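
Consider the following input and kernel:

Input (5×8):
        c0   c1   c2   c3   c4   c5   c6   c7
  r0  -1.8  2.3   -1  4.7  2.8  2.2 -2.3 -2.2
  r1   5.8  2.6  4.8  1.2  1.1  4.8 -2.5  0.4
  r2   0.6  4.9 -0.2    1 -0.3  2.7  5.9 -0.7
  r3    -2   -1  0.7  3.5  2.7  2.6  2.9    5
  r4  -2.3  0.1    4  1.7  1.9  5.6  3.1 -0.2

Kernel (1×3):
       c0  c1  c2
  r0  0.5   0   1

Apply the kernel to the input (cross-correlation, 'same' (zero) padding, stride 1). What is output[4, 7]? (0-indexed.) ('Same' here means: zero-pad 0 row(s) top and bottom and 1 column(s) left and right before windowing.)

The receptive field on the zero-padded input at this output position is [3.1 -0.2 0]. Elementwise product with the kernel and sum: 3.1·0.5 + 0·1.

1.55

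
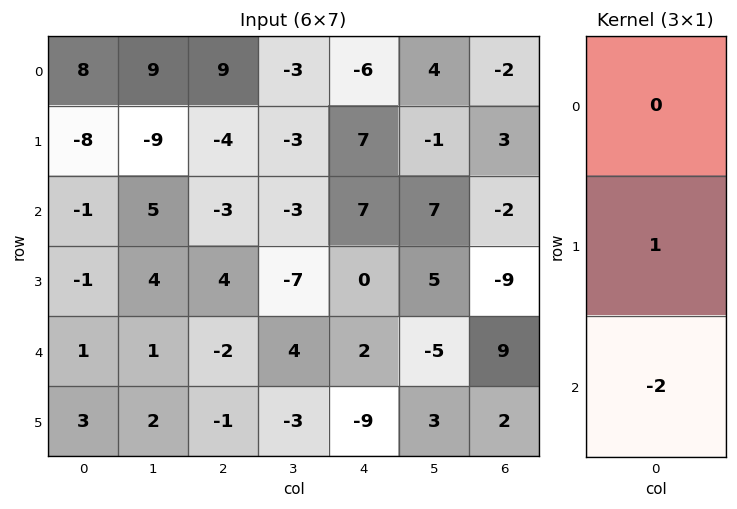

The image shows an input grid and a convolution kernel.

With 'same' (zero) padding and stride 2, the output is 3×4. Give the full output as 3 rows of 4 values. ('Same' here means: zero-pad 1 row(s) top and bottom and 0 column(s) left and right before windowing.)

24 17 -20 -8
1 -11 7 16
-5 0 20 5

Output[0,0]: The receptive field on the zero-padded input at this output position is [0 / 8 / -8]. Elementwise product with the kernel and sum: 8·1 + -8·-2.
Output[0,1]: The receptive field on the zero-padded input at this output position is [0 / 9 / -4]. Elementwise product with the kernel and sum: 9·1 + -4·-2.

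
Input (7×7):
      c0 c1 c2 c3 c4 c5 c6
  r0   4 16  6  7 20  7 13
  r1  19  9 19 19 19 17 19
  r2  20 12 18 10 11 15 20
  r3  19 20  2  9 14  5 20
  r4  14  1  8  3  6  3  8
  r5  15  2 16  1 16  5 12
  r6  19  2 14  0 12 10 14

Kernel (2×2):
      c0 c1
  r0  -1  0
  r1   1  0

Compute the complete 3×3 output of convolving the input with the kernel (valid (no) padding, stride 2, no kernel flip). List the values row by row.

15 13 -1
-1 -16 3
1 8 10

Output[0,0]: The receptive field on the input at this output position is [4 16 / 19 9]. Elementwise product with the kernel and sum: 4·-1 + 19·1.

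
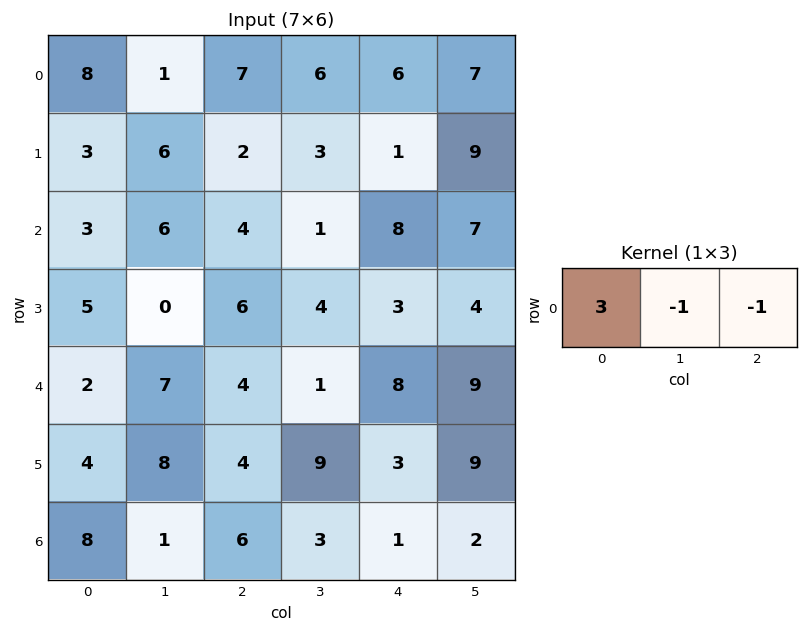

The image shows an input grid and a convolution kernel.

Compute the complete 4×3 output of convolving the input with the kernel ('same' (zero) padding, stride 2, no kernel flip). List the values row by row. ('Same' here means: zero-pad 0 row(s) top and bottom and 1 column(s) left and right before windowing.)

Output[0,0]: The receptive field on the zero-padded input at this output position is [0 8 1]. Elementwise product with the kernel and sum: 0·3 + 8·-1 + 1·-1.
Output[0,1]: The receptive field on the zero-padded input at this output position is [1 7 6]. Elementwise product with the kernel and sum: 1·3 + 7·-1 + 6·-1.

-9 -10 5
-9 13 -12
-9 16 -14
-9 -6 6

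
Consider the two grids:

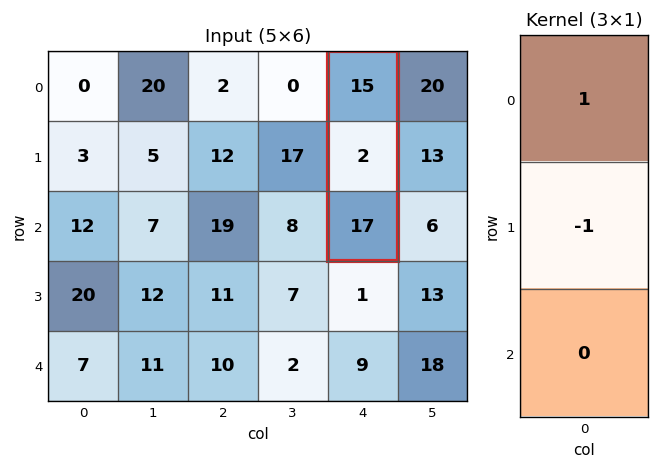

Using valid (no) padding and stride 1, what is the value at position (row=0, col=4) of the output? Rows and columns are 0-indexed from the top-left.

The receptive field on the input at this output position is [15 / 2 / 17]. Elementwise product with the kernel and sum: 15·1 + 2·-1.

13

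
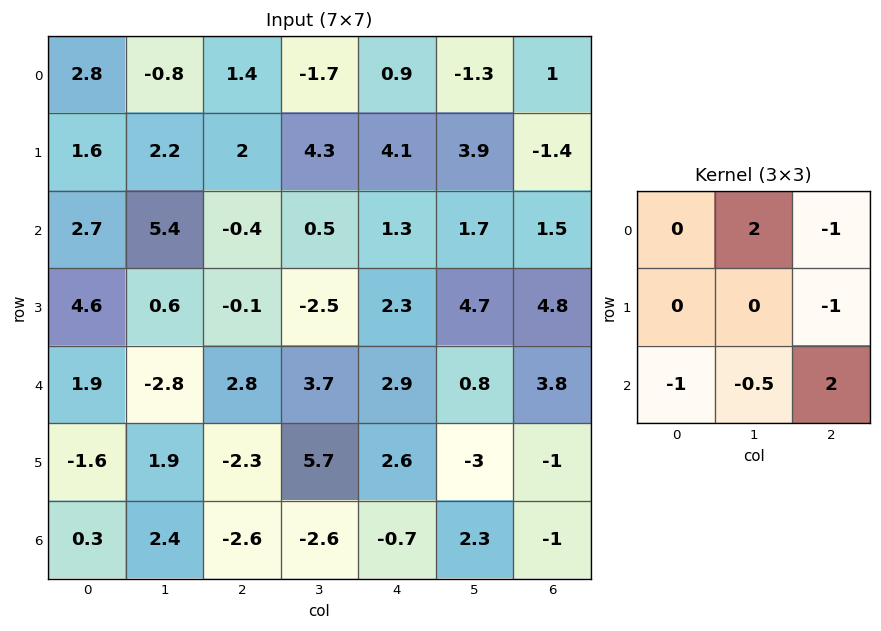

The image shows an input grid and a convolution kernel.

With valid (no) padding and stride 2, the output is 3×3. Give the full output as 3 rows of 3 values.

Output[0,0]: The receptive field on the input at this output position is [2.8 -0.8 1.4 / 1.6 2.2 2 / 2.7 5.4 -0.4]. Elementwise product with the kernel and sum: -0.8·2 + 1.4·-1 + 2·-1 + 2.7·-1 + 5.4·-0.5 + -0.4·2.
Output[0,1]: The receptive field on the input at this output position is [1.4 -1.7 0.9 / 2 4.3 4.1 / -0.4 0.5 1.3]. Elementwise product with the kernel and sum: -1.7·2 + 0.9·-1 + 4.1·-1 + -0.4·-1 + 0.5·-0.5 + 1.3·2.

-11.2 -5.65 -1.35
16.4 -1.45 1.4
-12.8 4.4 -3.65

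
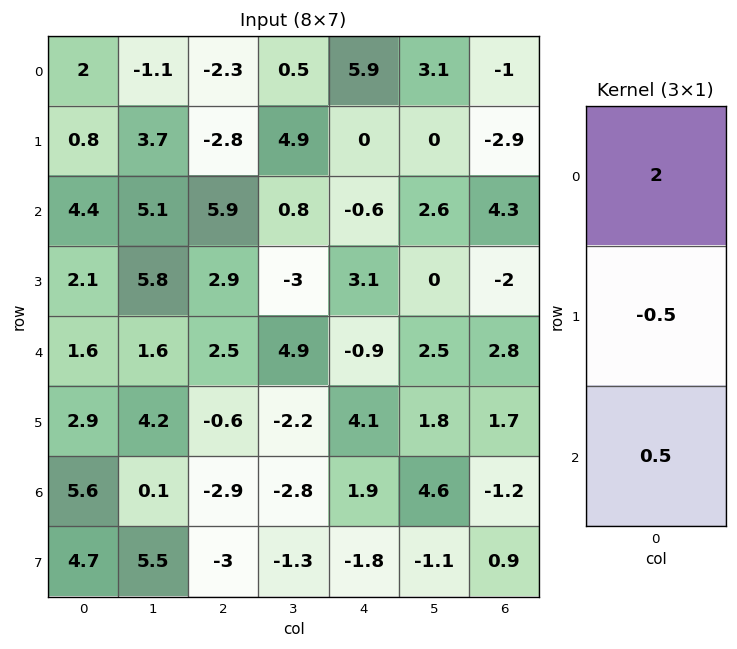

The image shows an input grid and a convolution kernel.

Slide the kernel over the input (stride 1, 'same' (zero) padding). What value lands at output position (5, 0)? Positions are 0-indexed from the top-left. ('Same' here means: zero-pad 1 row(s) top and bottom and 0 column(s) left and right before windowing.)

The receptive field on the zero-padded input at this output position is [1.6 / 2.9 / 5.6]. Elementwise product with the kernel and sum: 1.6·2 + 2.9·-0.5 + 5.6·0.5.

4.55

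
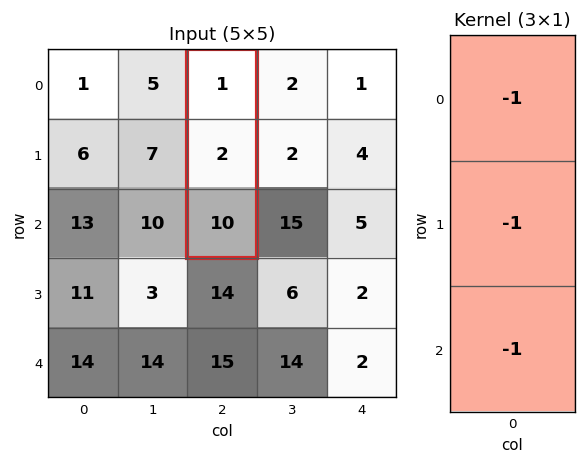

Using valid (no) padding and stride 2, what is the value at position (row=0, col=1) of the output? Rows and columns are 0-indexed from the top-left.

The receptive field on the input at this output position is [1 / 2 / 10]. Elementwise product with the kernel and sum: 1·-1 + 2·-1 + 10·-1.

-13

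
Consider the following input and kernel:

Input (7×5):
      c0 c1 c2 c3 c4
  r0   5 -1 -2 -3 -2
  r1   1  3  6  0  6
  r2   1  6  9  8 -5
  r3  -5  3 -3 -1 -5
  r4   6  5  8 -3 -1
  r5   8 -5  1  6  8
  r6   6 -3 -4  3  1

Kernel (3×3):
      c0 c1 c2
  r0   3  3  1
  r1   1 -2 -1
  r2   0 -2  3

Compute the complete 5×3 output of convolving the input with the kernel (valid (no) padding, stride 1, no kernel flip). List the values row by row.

14 -15 -48
-17 10 9
36 38 53
-8 7 10
52 40 -8

Output[0,0]: The receptive field on the input at this output position is [5 -1 -2 / 1 3 6 / 1 6 9]. Elementwise product with the kernel and sum: 5·3 + -1·3 + -2·1 + 1·1 + 3·-2 + 6·-1 + 6·-2 + 9·3.
Output[0,1]: The receptive field on the input at this output position is [-1 -2 -3 / 3 6 0 / 6 9 8]. Elementwise product with the kernel and sum: -1·3 + -2·3 + -3·1 + 3·1 + 6·-2 + 0·-1 + 9·-2 + 8·3.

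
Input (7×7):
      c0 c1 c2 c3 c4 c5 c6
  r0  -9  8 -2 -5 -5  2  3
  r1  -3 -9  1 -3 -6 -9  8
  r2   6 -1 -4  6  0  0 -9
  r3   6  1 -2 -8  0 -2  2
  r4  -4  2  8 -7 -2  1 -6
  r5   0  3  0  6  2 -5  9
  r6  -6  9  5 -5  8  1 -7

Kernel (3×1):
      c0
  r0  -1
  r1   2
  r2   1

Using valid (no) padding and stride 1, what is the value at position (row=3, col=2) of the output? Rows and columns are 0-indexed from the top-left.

18

The receptive field on the input at this output position is [-2 / 8 / 0]. Elementwise product with the kernel and sum: -2·-1 + 8·2 + 0·1.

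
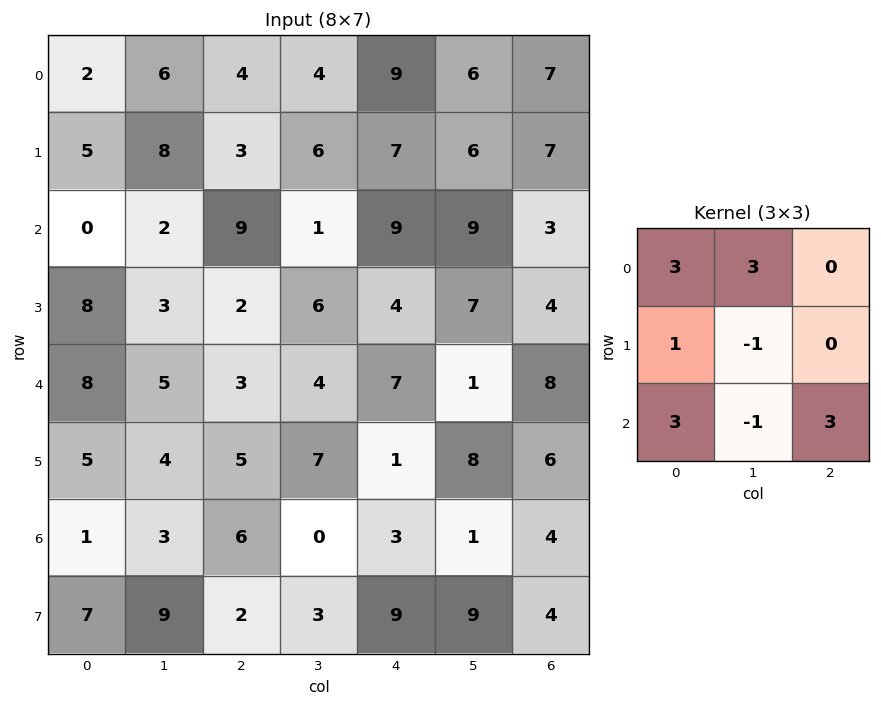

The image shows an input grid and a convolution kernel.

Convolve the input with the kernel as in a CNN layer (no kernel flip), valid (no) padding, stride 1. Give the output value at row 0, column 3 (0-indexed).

The receptive field on the input at this output position is [4 9 6 / 6 7 6 / 1 9 9]. Elementwise product with the kernel and sum: 4·3 + 9·3 + 6·1 + 7·-1 + 1·3 + 9·-1 + 9·3.

59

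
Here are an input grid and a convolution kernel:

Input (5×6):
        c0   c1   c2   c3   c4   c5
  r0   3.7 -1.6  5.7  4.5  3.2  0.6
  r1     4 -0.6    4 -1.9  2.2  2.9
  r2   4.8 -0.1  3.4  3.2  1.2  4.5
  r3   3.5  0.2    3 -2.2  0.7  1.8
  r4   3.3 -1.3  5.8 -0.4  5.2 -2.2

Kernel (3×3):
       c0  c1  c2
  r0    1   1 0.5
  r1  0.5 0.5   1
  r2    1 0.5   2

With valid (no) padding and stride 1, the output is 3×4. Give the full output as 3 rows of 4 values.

22.2 14.15 22.45 23.85
20.75 4.6 11 10.2
25.5 5.1 24.3 5.5

Output[0,0]: The receptive field on the input at this output position is [3.7 -1.6 5.7 / 4 -0.6 4 / 4.8 -0.1 3.4]. Elementwise product with the kernel and sum: 3.7·1 + -1.6·1 + 5.7·0.5 + 4·0.5 + -0.6·0.5 + 4·1 + 4.8·1 + -0.1·0.5 + 3.4·2.
Output[0,1]: The receptive field on the input at this output position is [-1.6 5.7 4.5 / -0.6 4 -1.9 / -0.1 3.4 3.2]. Elementwise product with the kernel and sum: -1.6·1 + 5.7·1 + 4.5·0.5 + -0.6·0.5 + 4·0.5 + -1.9·1 + -0.1·1 + 3.4·0.5 + 3.2·2.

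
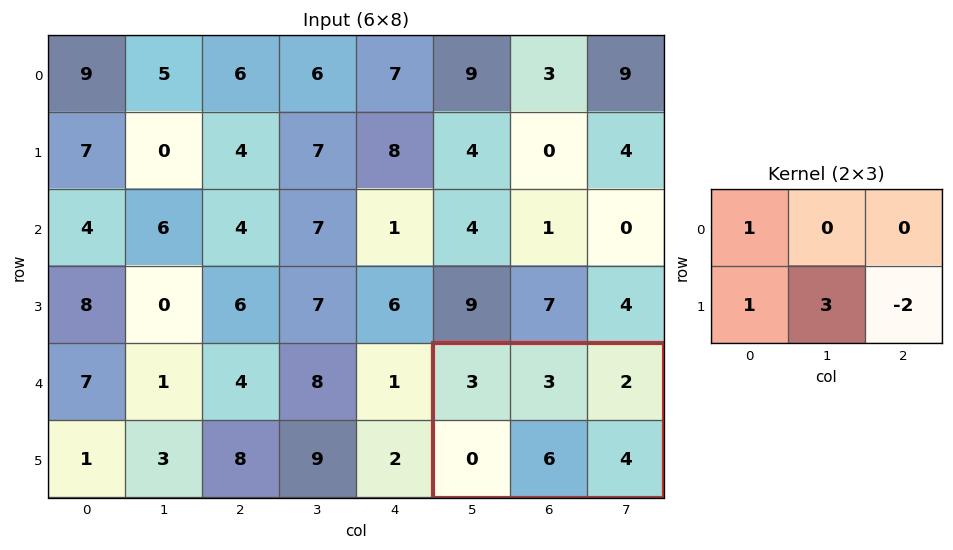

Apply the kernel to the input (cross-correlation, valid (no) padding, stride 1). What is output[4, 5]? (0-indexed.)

13

The receptive field on the input at this output position is [3 3 2 / 0 6 4]. Elementwise product with the kernel and sum: 3·1 + 0·1 + 6·3 + 4·-2.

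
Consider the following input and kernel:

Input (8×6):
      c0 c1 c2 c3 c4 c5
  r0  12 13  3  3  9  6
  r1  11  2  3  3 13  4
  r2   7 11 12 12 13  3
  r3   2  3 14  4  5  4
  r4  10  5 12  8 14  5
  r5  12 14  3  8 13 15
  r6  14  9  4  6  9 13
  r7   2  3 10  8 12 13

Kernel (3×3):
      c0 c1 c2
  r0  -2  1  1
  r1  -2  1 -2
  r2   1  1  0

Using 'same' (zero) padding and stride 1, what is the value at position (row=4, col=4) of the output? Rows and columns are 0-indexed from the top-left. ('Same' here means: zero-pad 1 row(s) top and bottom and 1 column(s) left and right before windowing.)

10

The receptive field on the zero-padded input at this output position is [4 5 4 / 8 14 5 / 8 13 15]. Elementwise product with the kernel and sum: 4·-2 + 5·1 + 4·1 + 8·-2 + 14·1 + 5·-2 + 8·1 + 13·1.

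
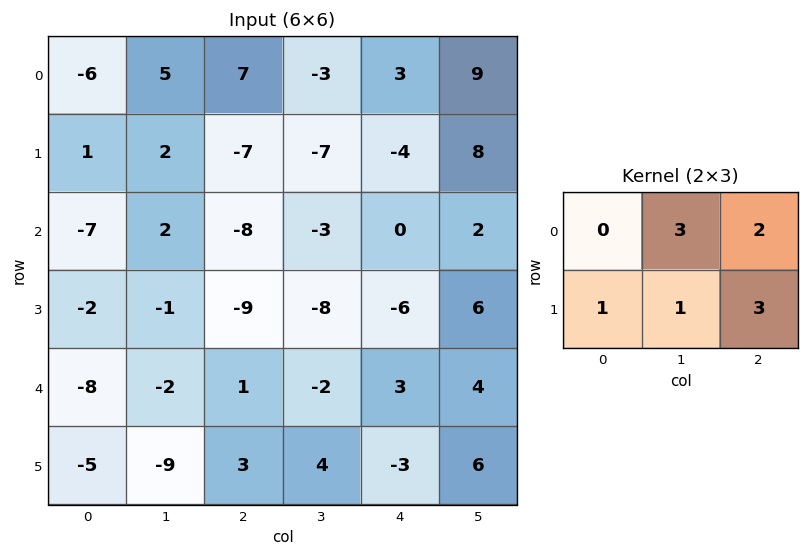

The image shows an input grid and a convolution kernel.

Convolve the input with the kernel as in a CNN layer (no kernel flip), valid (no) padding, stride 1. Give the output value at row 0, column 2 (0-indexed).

The receptive field on the input at this output position is [7 -3 3 / -7 -7 -4]. Elementwise product with the kernel and sum: -3·3 + 3·2 + -7·1 + -7·1 + -4·3.

-29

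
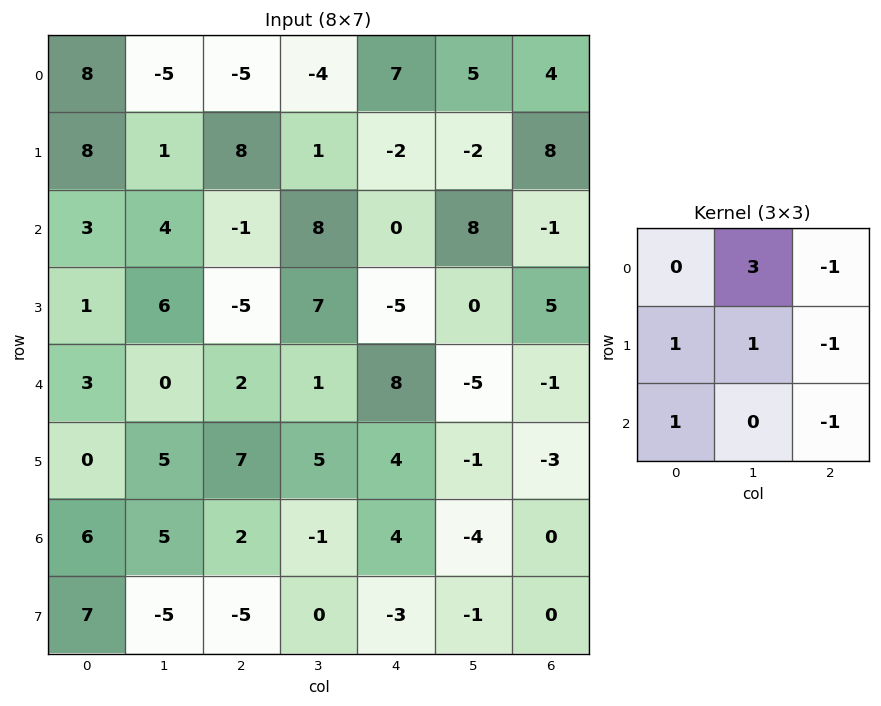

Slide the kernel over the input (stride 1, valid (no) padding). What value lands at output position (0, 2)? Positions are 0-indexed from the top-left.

-9

The receptive field on the input at this output position is [-5 -4 7 / 8 1 -2 / -1 8 0]. Elementwise product with the kernel and sum: -4·3 + 7·-1 + 8·1 + 1·1 + -2·-1 + -1·1 + 0·-1.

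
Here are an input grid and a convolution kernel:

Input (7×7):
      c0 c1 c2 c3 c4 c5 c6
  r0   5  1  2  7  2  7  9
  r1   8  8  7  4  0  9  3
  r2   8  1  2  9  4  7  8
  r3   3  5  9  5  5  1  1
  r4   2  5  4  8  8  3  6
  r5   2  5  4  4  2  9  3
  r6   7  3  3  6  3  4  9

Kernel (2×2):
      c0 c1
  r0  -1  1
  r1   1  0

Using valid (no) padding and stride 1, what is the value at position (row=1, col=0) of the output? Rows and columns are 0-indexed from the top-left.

The receptive field on the input at this output position is [8 8 / 8 1]. Elementwise product with the kernel and sum: 8·-1 + 8·1 + 8·1.

8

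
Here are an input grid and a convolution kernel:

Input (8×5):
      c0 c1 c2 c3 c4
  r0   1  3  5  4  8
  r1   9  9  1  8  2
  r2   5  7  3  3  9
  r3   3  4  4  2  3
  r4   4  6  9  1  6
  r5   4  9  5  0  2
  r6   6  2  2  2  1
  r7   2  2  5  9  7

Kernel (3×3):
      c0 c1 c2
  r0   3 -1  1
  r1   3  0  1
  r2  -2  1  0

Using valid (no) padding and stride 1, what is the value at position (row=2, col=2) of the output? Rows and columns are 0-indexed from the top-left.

13

The receptive field on the input at this output position is [3 3 9 / 4 2 3 / 9 1 6]. Elementwise product with the kernel and sum: 3·3 + 3·-1 + 9·1 + 4·3 + 3·1 + 9·-2 + 1·1.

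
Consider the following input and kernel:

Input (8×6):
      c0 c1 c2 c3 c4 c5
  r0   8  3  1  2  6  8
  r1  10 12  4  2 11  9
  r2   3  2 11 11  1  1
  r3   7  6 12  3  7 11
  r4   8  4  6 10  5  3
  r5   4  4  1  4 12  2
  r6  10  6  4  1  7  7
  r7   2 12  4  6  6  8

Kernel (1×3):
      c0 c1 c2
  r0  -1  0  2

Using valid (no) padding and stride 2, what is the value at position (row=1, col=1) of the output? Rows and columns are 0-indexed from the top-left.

The receptive field on the input at this output position is [11 11 1]. Elementwise product with the kernel and sum: 11·-1 + 1·2.

-9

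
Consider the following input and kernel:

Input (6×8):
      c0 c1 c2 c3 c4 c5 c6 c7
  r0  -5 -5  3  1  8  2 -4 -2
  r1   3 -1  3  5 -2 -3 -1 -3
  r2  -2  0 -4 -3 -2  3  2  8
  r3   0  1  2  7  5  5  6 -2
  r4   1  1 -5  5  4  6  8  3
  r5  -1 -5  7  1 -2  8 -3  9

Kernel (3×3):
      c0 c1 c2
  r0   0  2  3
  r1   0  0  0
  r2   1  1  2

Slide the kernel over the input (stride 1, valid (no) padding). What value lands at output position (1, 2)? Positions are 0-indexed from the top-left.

The receptive field on the input at this output position is [3 5 -2 / -4 -3 -2 / 2 7 5]. Elementwise product with the kernel and sum: 5·2 + -2·3 + 2·1 + 7·1 + 5·2.

23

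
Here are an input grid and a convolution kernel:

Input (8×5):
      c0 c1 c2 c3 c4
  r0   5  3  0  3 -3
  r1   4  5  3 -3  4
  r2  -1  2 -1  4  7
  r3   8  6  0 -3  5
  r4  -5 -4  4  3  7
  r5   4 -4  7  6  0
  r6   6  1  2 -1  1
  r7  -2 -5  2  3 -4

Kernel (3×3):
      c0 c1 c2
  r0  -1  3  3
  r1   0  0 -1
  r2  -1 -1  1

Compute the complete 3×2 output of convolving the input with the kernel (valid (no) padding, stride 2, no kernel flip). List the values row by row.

Output[0,0]: The receptive field on the input at this output position is [5 3 0 / 4 5 3 / -1 2 -1]. Elementwise product with the kernel and sum: 5·-1 + 3·3 + 0·3 + 3·-1 + -1·-1 + 2·-1 + -1·1.
Output[0,1]: The receptive field on the input at this output position is [0 3 -3 / 3 -3 4 / -1 4 7]. Elementwise product with the kernel and sum: 0·-1 + 3·3 + -3·3 + 4·-1 + -1·-1 + 4·-1 + 7·1.

-1 0
17 29
-7 26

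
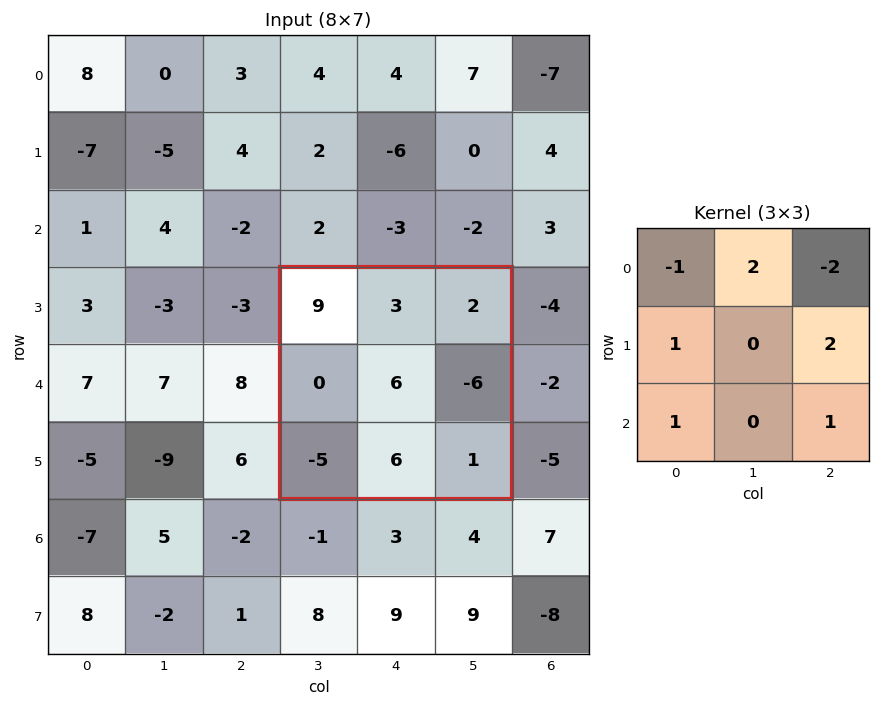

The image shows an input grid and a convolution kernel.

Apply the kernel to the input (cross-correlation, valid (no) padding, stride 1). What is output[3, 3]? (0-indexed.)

The receptive field on the input at this output position is [9 3 2 / 0 6 -6 / -5 6 1]. Elementwise product with the kernel and sum: 9·-1 + 3·2 + 2·-2 + 0·1 + -6·2 + -5·1 + 1·1.

-23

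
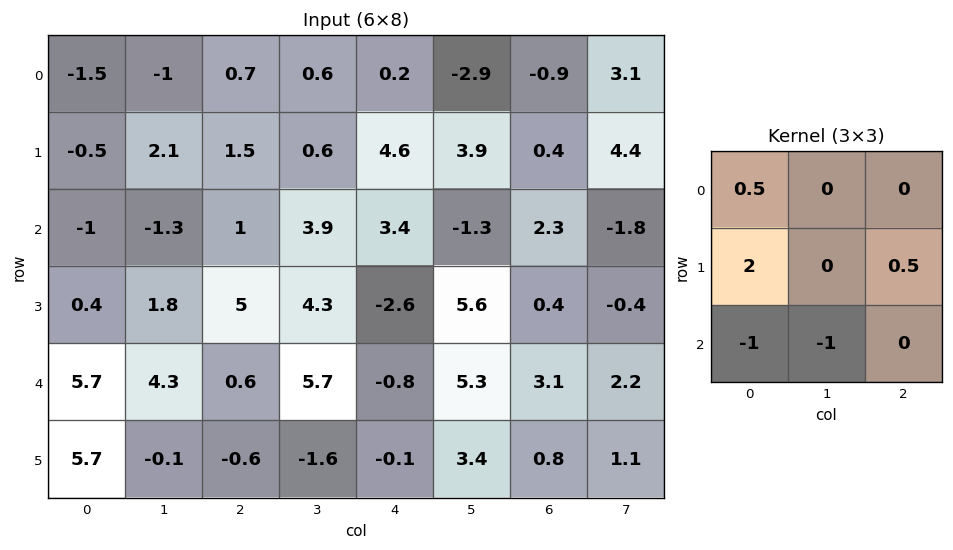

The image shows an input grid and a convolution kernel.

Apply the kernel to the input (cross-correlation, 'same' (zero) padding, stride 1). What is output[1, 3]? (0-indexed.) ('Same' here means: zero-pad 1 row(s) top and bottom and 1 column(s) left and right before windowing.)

0.75

The receptive field on the zero-padded input at this output position is [0.7 0.6 0.2 / 1.5 0.6 4.6 / 1 3.9 3.4]. Elementwise product with the kernel and sum: 0.7·0.5 + 1.5·2 + 4.6·0.5 + 1·-1 + 3.9·-1.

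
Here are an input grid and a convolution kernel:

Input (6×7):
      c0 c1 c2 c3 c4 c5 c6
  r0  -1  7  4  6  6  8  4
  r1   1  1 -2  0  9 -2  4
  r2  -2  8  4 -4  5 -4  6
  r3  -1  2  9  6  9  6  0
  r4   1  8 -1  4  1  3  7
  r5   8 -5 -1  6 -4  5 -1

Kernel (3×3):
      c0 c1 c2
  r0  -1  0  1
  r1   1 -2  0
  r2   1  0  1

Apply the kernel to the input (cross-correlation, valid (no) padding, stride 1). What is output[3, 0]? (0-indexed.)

2

The receptive field on the input at this output position is [-1 2 9 / 1 8 -1 / 8 -5 -1]. Elementwise product with the kernel and sum: -1·-1 + 9·1 + 1·1 + 8·-2 + 8·1 + -1·1.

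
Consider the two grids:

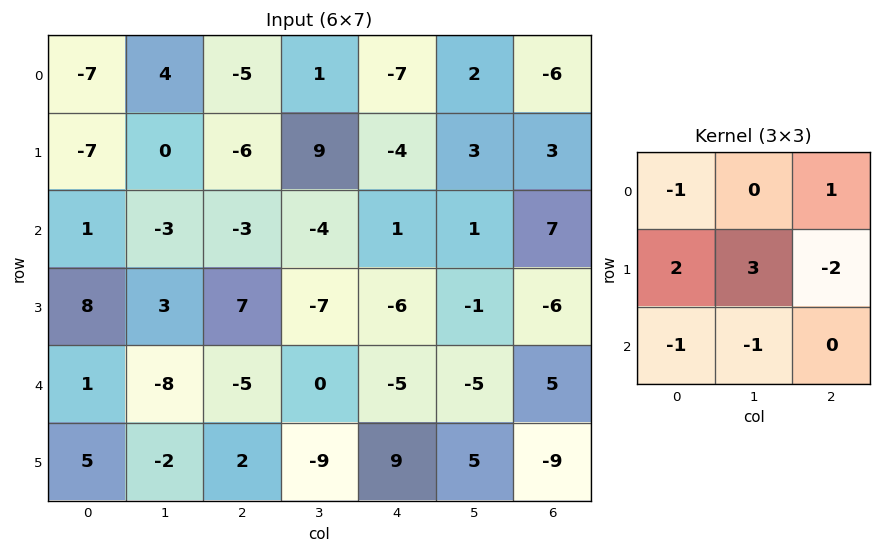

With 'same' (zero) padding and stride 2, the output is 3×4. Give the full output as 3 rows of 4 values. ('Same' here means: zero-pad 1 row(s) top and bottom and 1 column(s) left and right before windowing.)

Output[0,0]: The receptive field on the zero-padded input at this output position is [0 0 0 / 0 -7 4 / 0 -7 0]. Elementwise product with the kernel and sum: 0·-1 + 0·1 + 0·2 + -7·3 + 4·-2 + 0·-1 + -7·-1.
Output[0,1]: The receptive field on the zero-padded input at this output position is [0 0 0 / 4 -5 1 / 0 -6 9]. Elementwise product with the kernel and sum: 0·-1 + 0·1 + 4·2 + -5·3 + 1·-2 + 0·-1 + -6·-1.

-22 -3 -28 -20
1 -8 0 27
17 -41 1 10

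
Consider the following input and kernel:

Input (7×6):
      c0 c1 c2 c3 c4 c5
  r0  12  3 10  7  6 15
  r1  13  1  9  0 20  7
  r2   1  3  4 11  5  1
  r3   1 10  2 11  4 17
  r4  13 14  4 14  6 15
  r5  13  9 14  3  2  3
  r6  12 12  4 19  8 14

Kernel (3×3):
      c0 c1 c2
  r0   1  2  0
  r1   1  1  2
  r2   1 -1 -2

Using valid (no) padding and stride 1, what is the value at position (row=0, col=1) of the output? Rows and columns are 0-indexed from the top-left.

10

The receptive field on the input at this output position is [3 10 7 / 1 9 0 / 3 4 11]. Elementwise product with the kernel and sum: 3·1 + 10·2 + 1·1 + 9·1 + 0·2 + 3·1 + 4·-1 + 11·-2.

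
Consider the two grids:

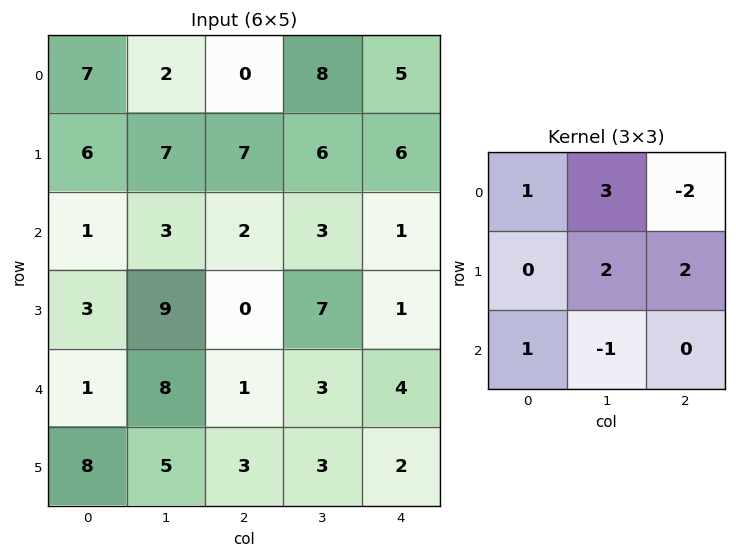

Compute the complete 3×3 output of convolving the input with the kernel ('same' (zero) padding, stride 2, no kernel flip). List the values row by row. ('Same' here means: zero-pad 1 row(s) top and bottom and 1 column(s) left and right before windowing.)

12 16 10
9 35 32
1 5 19

Output[0,0]: The receptive field on the zero-padded input at this output position is [0 0 0 / 0 7 2 / 0 6 7]. Elementwise product with the kernel and sum: 0·1 + 0·3 + 0·-2 + 7·2 + 2·2 + 0·1 + 6·-1.
Output[0,1]: The receptive field on the zero-padded input at this output position is [0 0 0 / 2 0 8 / 7 7 6]. Elementwise product with the kernel and sum: 0·1 + 0·3 + 0·-2 + 0·2 + 8·2 + 7·1 + 7·-1.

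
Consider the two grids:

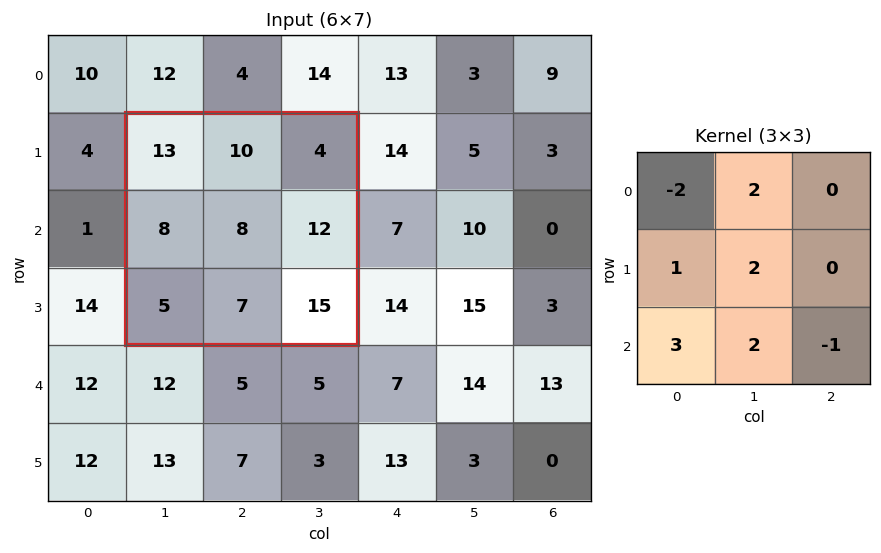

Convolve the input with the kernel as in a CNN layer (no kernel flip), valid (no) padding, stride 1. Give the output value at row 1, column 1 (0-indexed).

The receptive field on the input at this output position is [13 10 4 / 8 8 12 / 5 7 15]. Elementwise product with the kernel and sum: 13·-2 + 10·2 + 8·1 + 8·2 + 5·3 + 7·2 + 15·-1.

32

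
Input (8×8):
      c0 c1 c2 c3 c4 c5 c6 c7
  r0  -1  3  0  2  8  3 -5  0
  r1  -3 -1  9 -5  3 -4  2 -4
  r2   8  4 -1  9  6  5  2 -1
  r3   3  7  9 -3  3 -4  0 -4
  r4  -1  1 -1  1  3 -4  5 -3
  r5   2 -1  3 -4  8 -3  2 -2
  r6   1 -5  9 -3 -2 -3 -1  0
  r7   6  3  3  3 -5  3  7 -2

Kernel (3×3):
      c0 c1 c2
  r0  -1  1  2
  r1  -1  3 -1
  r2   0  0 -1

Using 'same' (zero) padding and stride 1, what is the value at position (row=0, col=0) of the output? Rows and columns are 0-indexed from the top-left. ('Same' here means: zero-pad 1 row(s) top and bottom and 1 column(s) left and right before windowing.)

The receptive field on the zero-padded input at this output position is [0 0 0 / 0 -1 3 / 0 -3 -1]. Elementwise product with the kernel and sum: 0·-1 + 0·1 + 0·2 + 0·-1 + -1·3 + 3·-1 + -1·-1.

-5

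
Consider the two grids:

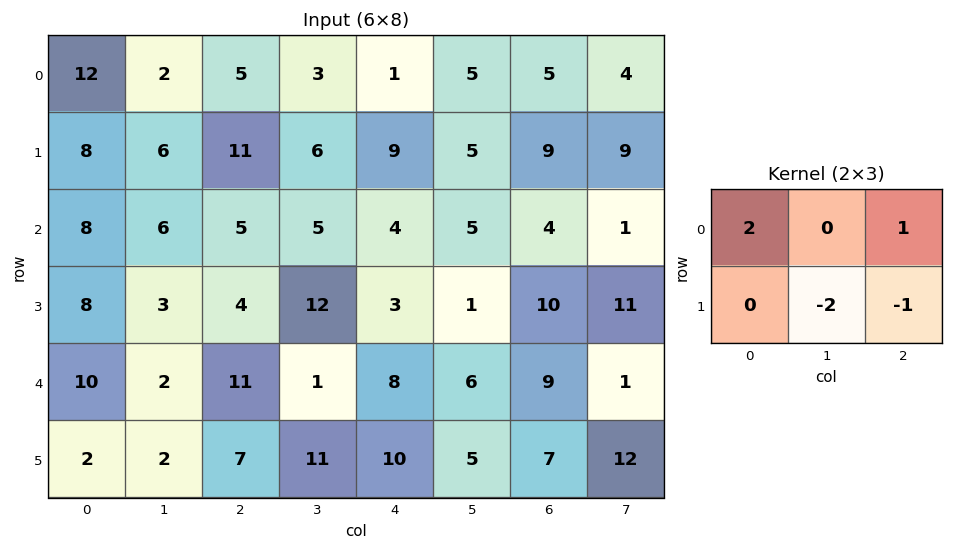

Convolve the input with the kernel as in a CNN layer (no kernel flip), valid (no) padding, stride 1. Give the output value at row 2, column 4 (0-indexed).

0

The receptive field on the input at this output position is [4 5 4 / 3 1 10]. Elementwise product with the kernel and sum: 4·2 + 4·1 + 1·-2 + 10·-1.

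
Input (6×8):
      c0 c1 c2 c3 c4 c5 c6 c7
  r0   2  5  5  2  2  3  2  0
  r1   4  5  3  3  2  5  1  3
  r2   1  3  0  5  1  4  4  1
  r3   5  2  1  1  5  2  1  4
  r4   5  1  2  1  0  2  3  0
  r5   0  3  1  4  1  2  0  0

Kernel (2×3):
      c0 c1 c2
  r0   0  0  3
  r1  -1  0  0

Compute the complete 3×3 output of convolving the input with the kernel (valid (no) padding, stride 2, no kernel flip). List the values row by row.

Output[0,0]: The receptive field on the input at this output position is [2 5 5 / 4 5 3]. Elementwise product with the kernel and sum: 5·3 + 4·-1.

11 3 4
-5 2 7
6 -1 8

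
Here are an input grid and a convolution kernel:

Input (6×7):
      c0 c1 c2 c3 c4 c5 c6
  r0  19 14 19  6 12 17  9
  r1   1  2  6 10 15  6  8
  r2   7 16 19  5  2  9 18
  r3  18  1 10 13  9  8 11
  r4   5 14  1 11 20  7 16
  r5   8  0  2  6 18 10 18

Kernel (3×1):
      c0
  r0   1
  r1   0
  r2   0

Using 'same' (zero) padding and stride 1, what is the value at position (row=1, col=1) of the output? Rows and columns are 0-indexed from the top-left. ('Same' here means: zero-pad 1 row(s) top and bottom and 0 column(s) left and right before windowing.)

14

The receptive field on the zero-padded input at this output position is [14 / 2 / 16]. Elementwise product with the kernel and sum: 14·1.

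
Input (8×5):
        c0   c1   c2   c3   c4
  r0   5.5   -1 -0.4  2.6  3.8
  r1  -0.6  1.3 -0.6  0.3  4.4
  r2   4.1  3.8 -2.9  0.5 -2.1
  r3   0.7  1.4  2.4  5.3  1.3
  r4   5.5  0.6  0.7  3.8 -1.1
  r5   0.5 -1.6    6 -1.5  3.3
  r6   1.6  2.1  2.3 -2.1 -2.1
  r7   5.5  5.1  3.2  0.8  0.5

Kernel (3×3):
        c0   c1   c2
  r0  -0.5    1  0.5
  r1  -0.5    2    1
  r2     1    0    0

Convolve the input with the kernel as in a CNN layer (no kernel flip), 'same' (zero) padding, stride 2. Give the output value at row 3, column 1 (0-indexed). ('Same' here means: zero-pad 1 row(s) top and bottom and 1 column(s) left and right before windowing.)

12.6

The receptive field on the zero-padded input at this output position is [-1.6 6 -1.5 / 2.1 2.3 -2.1 / 5.1 3.2 0.8]. Elementwise product with the kernel and sum: -1.6·-0.5 + 6·1 + -1.5·0.5 + 2.1·-0.5 + 2.3·2 + -2.1·1 + 5.1·1.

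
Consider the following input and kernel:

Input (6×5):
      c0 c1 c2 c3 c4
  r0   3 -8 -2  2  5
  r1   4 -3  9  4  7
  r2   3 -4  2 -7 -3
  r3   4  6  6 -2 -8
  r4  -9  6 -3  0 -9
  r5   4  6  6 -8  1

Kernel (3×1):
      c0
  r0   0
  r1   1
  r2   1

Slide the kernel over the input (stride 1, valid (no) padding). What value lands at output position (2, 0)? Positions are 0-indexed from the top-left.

-5

The receptive field on the input at this output position is [3 / 4 / -9]. Elementwise product with the kernel and sum: 4·1 + -9·1.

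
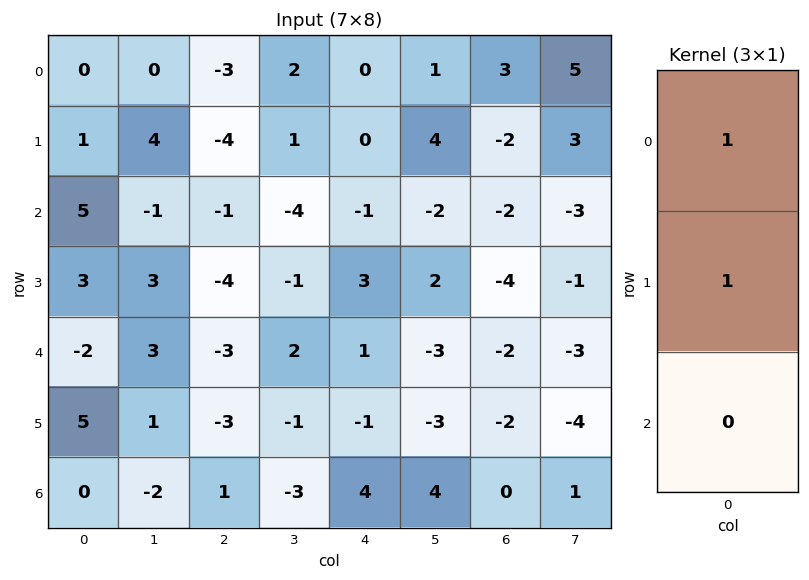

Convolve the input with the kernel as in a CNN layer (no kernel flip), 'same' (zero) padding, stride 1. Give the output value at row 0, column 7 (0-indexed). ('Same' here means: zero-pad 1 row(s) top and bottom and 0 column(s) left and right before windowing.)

5

The receptive field on the zero-padded input at this output position is [0 / 5 / 3]. Elementwise product with the kernel and sum: 0·1 + 5·1.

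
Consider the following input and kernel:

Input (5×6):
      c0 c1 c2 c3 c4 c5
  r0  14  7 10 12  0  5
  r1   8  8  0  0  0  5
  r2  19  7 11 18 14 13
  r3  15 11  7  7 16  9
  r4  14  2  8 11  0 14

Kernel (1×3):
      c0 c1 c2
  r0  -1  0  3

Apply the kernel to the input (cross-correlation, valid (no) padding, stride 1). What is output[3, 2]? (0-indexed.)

The receptive field on the input at this output position is [7 7 16]. Elementwise product with the kernel and sum: 7·-1 + 16·3.

41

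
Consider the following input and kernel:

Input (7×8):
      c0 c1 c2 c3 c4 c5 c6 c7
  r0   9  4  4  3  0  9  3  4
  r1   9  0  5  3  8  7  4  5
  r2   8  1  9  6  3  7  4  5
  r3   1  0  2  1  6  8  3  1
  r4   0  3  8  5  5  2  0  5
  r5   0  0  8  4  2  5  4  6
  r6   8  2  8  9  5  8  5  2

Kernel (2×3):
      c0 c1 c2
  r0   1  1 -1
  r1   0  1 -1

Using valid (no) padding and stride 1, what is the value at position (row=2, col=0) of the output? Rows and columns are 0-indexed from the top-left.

The receptive field on the input at this output position is [8 1 9 / 1 0 2]. Elementwise product with the kernel and sum: 8·1 + 1·1 + 9·-1 + 0·1 + 2·-1.

-2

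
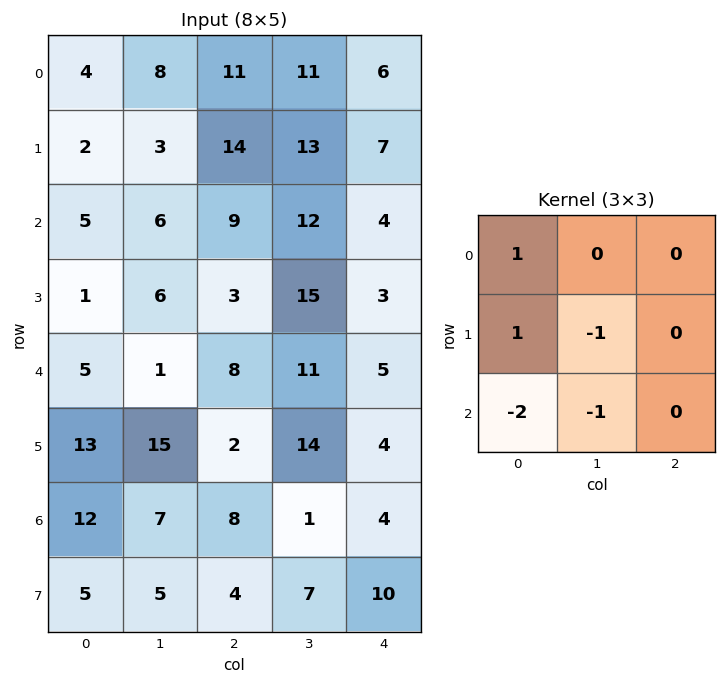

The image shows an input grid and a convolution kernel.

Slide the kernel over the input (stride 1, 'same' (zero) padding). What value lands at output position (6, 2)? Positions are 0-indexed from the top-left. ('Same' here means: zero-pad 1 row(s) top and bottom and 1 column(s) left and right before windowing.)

0

The receptive field on the zero-padded input at this output position is [15 2 14 / 7 8 1 / 5 4 7]. Elementwise product with the kernel and sum: 15·1 + 7·1 + 8·-1 + 5·-2 + 4·-1.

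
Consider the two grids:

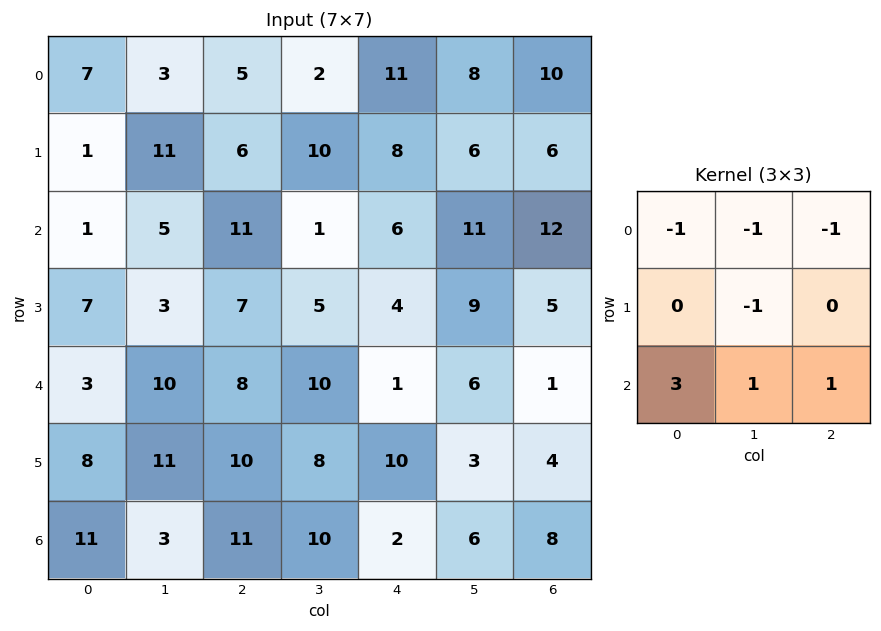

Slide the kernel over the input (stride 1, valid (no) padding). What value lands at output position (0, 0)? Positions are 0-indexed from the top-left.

The receptive field on the input at this output position is [7 3 5 / 1 11 6 / 1 5 11]. Elementwise product with the kernel and sum: 7·-1 + 3·-1 + 5·-1 + 11·-1 + 1·3 + 5·1 + 11·1.

-7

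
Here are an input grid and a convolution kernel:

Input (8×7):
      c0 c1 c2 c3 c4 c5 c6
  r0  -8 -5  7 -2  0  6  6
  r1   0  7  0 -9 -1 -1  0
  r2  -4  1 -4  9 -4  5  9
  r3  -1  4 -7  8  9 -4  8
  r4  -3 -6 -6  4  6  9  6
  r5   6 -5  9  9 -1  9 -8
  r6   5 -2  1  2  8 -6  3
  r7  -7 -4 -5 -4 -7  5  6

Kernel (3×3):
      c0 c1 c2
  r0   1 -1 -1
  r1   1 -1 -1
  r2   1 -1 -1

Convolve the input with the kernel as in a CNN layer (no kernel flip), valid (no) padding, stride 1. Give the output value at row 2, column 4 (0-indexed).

-22

The receptive field on the input at this output position is [-4 5 9 / 9 -4 8 / 6 9 6]. Elementwise product with the kernel and sum: -4·1 + 5·-1 + 9·-1 + 9·1 + -4·-1 + 8·-1 + 6·1 + 9·-1 + 6·-1.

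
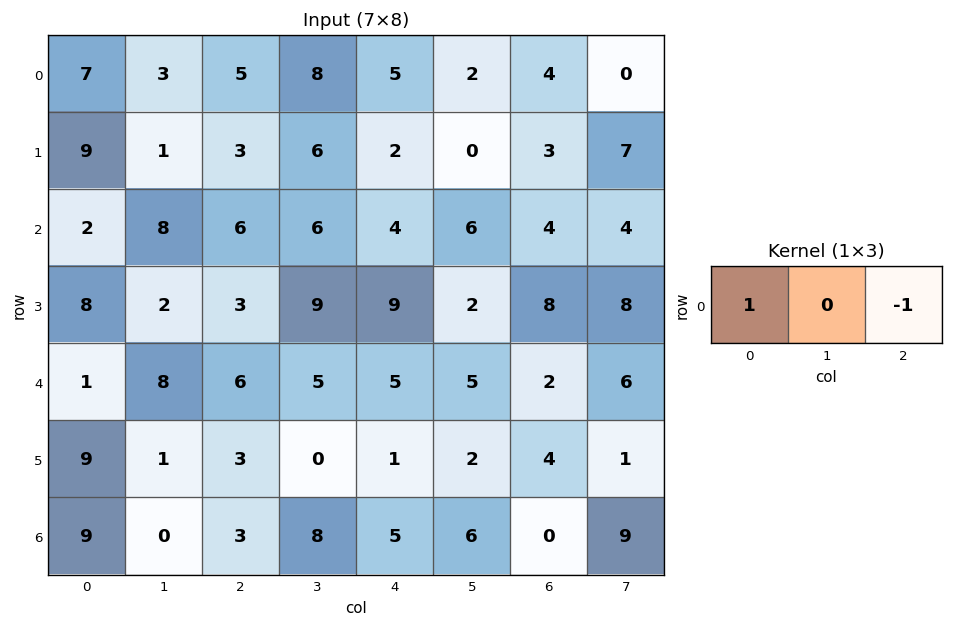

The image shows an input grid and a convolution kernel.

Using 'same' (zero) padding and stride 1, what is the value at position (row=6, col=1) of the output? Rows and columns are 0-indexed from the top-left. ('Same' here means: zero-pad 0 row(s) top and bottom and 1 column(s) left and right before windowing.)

6

The receptive field on the zero-padded input at this output position is [9 0 3]. Elementwise product with the kernel and sum: 9·1 + 3·-1.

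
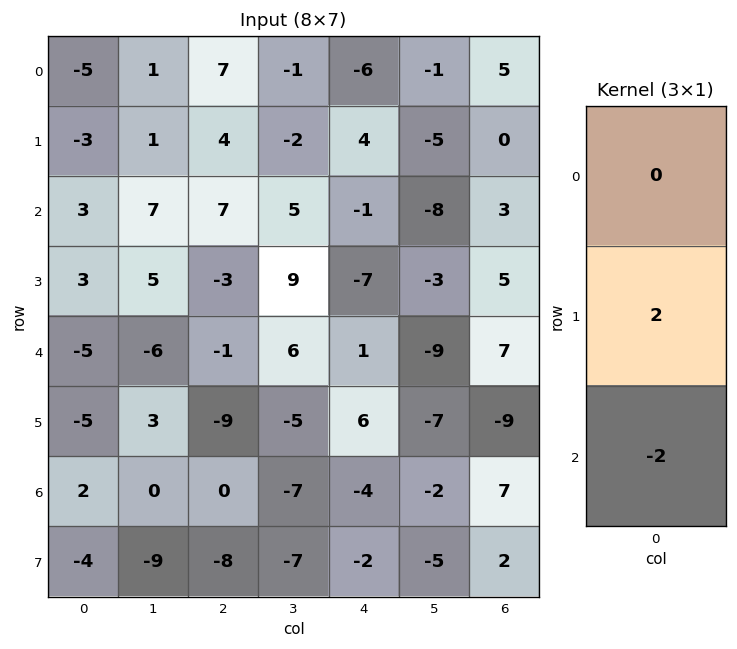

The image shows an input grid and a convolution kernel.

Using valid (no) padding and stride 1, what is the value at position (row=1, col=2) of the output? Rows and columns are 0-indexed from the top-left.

The receptive field on the input at this output position is [4 / 7 / -3]. Elementwise product with the kernel and sum: 7·2 + -3·-2.

20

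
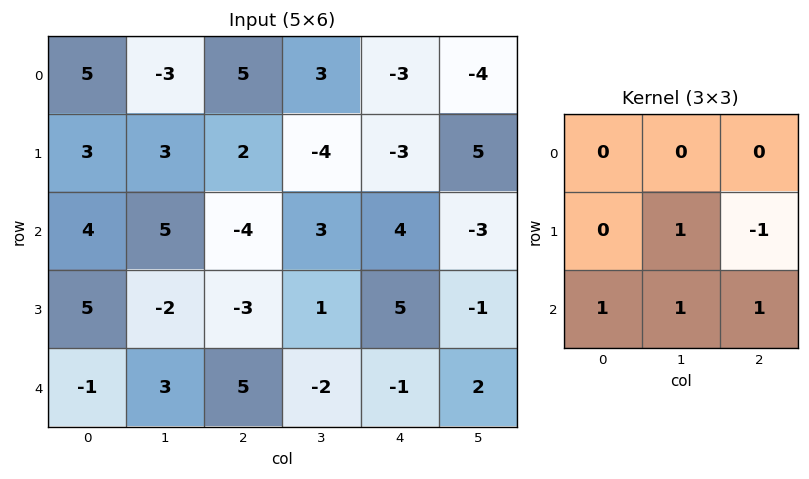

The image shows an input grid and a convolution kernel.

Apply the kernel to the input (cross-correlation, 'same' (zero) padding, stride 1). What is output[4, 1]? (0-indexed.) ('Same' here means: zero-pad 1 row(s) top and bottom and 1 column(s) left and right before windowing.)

-2

The receptive field on the zero-padded input at this output position is [5 -2 -3 / -1 3 5 / 0 0 0]. Elementwise product with the kernel and sum: 3·1 + 5·-1 + 0·1 + 0·1 + 0·1.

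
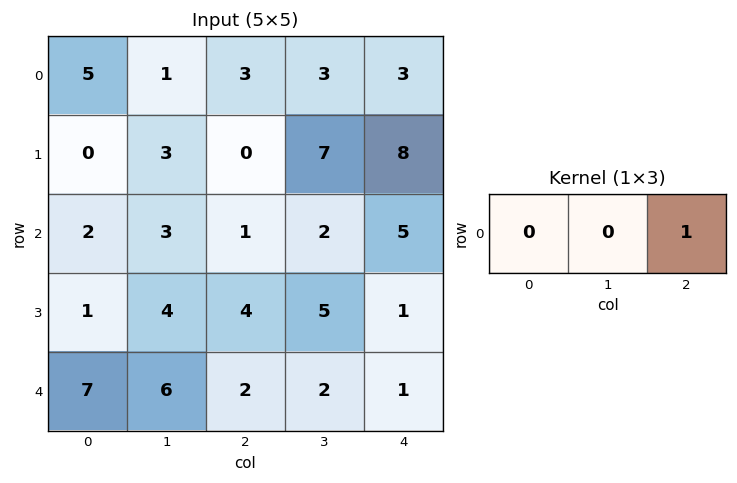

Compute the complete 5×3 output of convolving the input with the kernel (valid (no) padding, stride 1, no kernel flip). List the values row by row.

Output[0,0]: The receptive field on the input at this output position is [5 1 3]. Elementwise product with the kernel and sum: 3·1.
Output[0,1]: The receptive field on the input at this output position is [1 3 3]. Elementwise product with the kernel and sum: 3·1.

3 3 3
0 7 8
1 2 5
4 5 1
2 2 1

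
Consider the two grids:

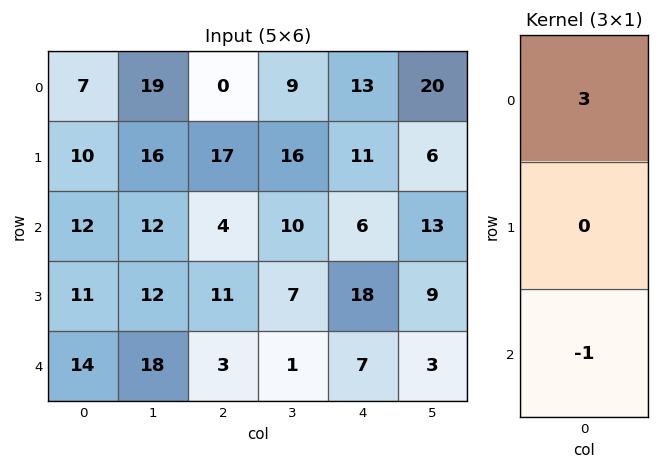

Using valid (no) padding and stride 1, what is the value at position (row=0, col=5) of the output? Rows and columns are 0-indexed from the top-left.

The receptive field on the input at this output position is [20 / 6 / 13]. Elementwise product with the kernel and sum: 20·3 + 13·-1.

47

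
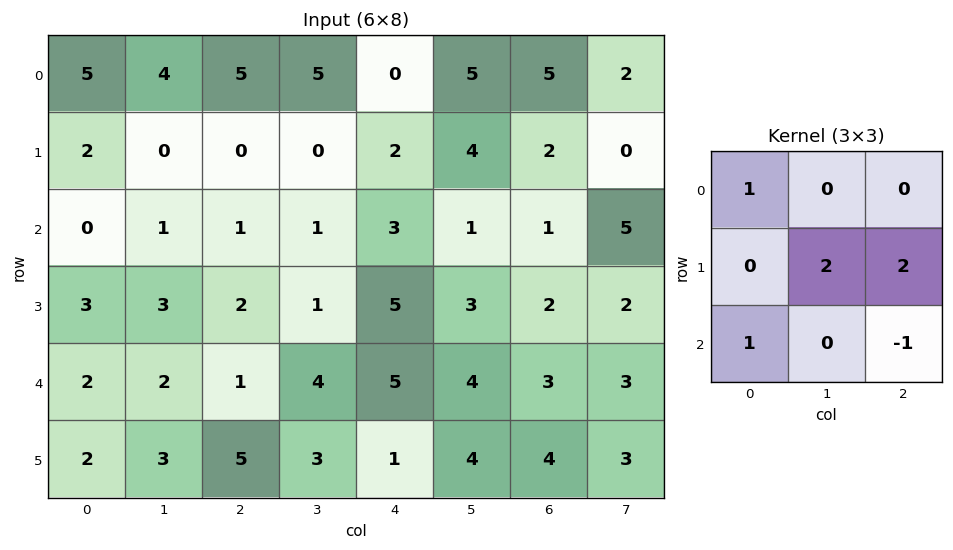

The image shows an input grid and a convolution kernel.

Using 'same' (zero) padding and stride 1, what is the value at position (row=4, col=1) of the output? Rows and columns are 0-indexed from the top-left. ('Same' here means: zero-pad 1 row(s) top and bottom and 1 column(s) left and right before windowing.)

6

The receptive field on the zero-padded input at this output position is [3 3 2 / 2 2 1 / 2 3 5]. Elementwise product with the kernel and sum: 3·1 + 2·2 + 1·2 + 2·1 + 5·-1.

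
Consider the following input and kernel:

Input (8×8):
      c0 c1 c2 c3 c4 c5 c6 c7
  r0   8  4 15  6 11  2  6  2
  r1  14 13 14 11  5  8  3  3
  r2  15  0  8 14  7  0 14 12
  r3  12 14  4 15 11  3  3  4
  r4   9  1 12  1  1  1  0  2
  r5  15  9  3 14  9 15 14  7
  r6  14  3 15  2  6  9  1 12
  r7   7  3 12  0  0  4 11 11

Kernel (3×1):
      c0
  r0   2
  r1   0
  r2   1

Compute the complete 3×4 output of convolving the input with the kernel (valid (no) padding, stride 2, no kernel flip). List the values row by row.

Output[0,0]: The receptive field on the input at this output position is [8 / 14 / 15]. Elementwise product with the kernel and sum: 8·2 + 15·1.
Output[0,1]: The receptive field on the input at this output position is [15 / 14 / 8]. Elementwise product with the kernel and sum: 15·2 + 8·1.

31 38 29 26
39 28 15 28
32 39 8 1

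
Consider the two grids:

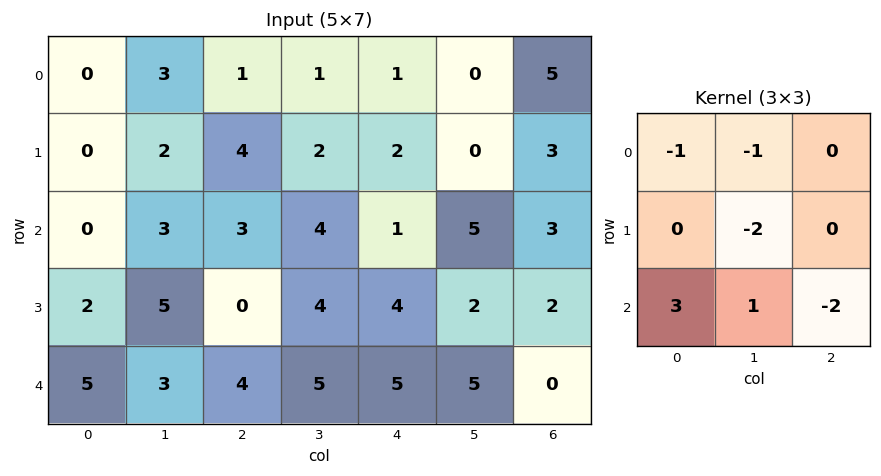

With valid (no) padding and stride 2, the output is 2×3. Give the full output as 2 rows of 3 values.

Output[0,0]: The receptive field on the input at this output position is [0 3 1 / 0 2 4 / 0 3 3]. Elementwise product with the kernel and sum: 0·-1 + 3·-1 + 2·-2 + 0·3 + 3·1 + 3·-2.
Output[0,1]: The receptive field on the input at this output position is [1 1 1 / 4 2 2 / 3 4 1]. Elementwise product with the kernel and sum: 1·-1 + 1·-1 + 2·-2 + 3·3 + 4·1 + 1·-2.

-10 5 1
-3 -8 10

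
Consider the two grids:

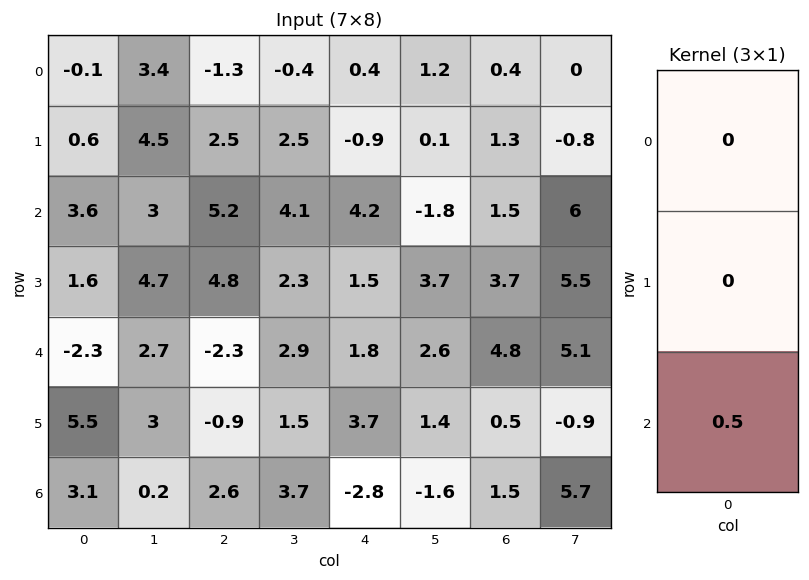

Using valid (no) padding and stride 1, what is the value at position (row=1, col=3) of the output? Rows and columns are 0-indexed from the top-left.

1.15

The receptive field on the input at this output position is [2.5 / 4.1 / 2.3]. Elementwise product with the kernel and sum: 2.3·0.5.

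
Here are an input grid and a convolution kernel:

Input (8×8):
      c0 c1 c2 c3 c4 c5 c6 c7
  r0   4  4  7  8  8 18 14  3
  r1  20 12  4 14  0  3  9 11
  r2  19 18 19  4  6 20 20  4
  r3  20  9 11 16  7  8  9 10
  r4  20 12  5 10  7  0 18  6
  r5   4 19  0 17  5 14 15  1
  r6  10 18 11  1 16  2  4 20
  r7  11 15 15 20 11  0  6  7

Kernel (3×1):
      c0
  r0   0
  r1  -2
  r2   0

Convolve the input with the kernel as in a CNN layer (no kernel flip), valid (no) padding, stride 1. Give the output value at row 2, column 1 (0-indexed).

The receptive field on the input at this output position is [18 / 9 / 12]. Elementwise product with the kernel and sum: 9·-2.

-18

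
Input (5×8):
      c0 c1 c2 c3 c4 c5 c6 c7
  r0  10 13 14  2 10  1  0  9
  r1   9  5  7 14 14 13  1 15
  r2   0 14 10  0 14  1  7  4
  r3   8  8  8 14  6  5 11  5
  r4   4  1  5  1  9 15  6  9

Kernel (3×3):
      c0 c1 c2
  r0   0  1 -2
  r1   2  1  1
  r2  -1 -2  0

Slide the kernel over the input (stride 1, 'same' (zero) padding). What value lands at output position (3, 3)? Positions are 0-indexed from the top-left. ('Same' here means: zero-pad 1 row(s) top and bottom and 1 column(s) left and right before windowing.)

1

The receptive field on the zero-padded input at this output position is [10 0 14 / 8 14 6 / 5 1 9]. Elementwise product with the kernel and sum: 0·1 + 14·-2 + 8·2 + 14·1 + 6·1 + 5·-1 + 1·-2.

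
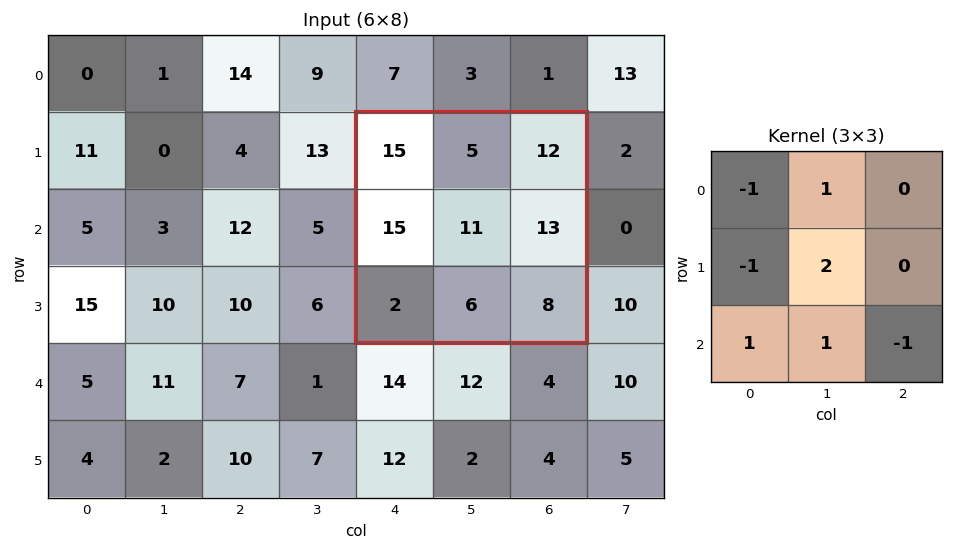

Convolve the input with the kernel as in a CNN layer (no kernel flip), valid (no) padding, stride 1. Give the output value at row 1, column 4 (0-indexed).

-3

The receptive field on the input at this output position is [15 5 12 / 15 11 13 / 2 6 8]. Elementwise product with the kernel and sum: 15·-1 + 5·1 + 15·-1 + 11·2 + 2·1 + 6·1 + 8·-1.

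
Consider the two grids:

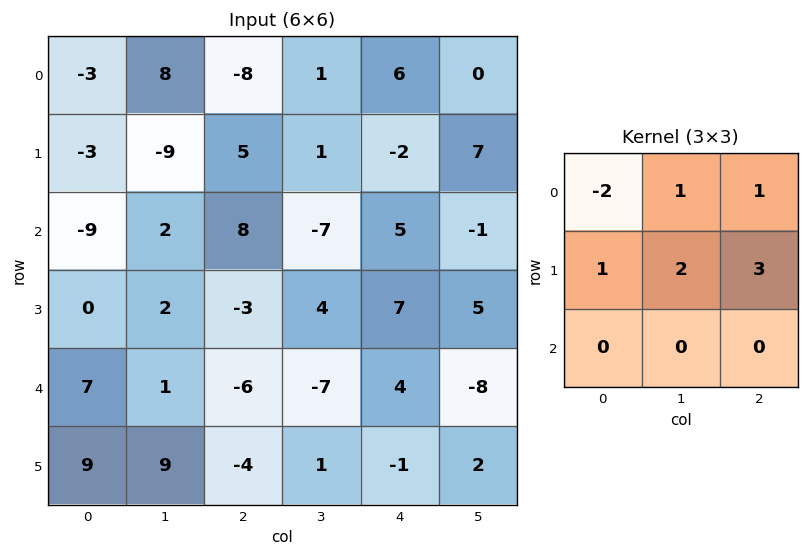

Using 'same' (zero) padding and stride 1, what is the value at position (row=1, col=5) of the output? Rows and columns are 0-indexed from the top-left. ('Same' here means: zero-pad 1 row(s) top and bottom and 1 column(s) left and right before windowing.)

The receptive field on the zero-padded input at this output position is [6 0 0 / -2 7 0 / 5 -1 0]. Elementwise product with the kernel and sum: 6·-2 + 0·1 + 0·1 + -2·1 + 7·2 + 0·3.

0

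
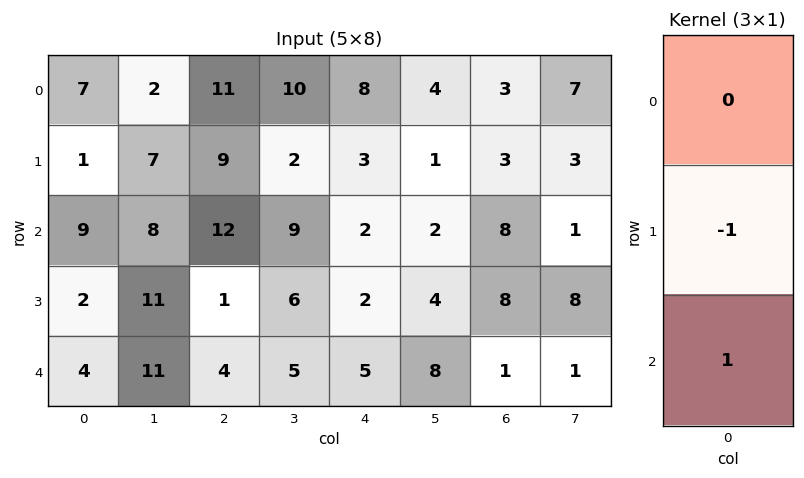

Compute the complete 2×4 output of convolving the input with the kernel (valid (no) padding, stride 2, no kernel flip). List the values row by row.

8 3 -1 5
2 3 3 -7

Output[0,0]: The receptive field on the input at this output position is [7 / 1 / 9]. Elementwise product with the kernel and sum: 1·-1 + 9·1.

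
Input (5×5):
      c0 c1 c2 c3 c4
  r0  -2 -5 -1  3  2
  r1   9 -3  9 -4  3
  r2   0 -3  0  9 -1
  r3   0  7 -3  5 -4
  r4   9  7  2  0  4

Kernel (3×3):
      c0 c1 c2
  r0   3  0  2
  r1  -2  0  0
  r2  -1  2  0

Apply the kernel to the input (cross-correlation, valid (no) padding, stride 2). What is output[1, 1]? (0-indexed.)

The receptive field on the input at this output position is [0 9 -1 / -3 5 -4 / 2 0 4]. Elementwise product with the kernel and sum: 0·3 + -1·2 + -3·-2 + 2·-1 + 0·2.

2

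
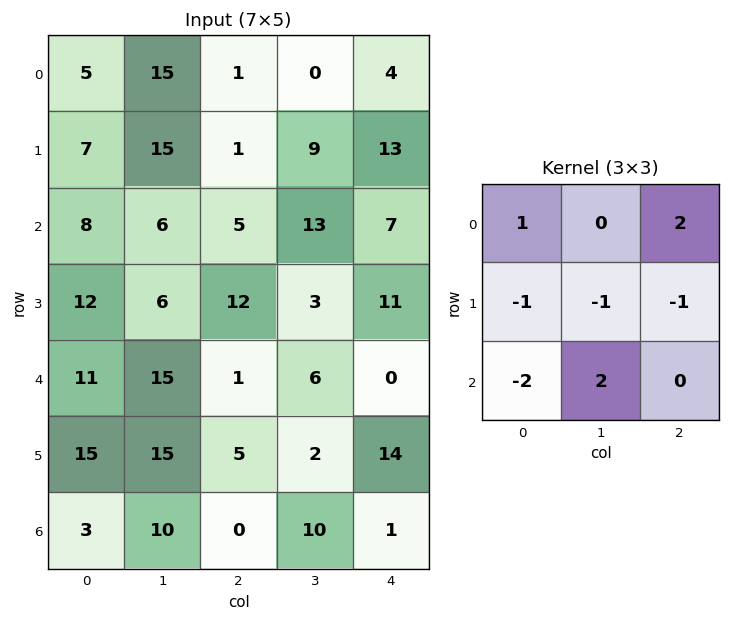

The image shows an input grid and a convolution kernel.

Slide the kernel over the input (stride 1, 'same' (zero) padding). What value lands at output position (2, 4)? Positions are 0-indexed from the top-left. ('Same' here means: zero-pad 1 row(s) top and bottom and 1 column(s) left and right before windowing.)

The receptive field on the zero-padded input at this output position is [9 13 0 / 13 7 0 / 3 11 0]. Elementwise product with the kernel and sum: 9·1 + 0·2 + 13·-1 + 7·-1 + 0·-1 + 3·-2 + 11·2.

5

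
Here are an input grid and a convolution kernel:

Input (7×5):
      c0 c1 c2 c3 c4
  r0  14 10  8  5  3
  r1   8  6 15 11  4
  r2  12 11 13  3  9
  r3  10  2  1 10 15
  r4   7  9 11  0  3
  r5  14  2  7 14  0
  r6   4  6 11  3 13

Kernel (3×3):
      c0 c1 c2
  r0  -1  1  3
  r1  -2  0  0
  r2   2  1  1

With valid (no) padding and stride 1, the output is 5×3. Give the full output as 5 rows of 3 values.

52 39 14
42 35 9
52 36 40
18 36 60
32 24 22

Output[0,0]: The receptive field on the input at this output position is [14 10 8 / 8 6 15 / 12 11 13]. Elementwise product with the kernel and sum: 14·-1 + 10·1 + 8·3 + 8·-2 + 12·2 + 11·1 + 13·1.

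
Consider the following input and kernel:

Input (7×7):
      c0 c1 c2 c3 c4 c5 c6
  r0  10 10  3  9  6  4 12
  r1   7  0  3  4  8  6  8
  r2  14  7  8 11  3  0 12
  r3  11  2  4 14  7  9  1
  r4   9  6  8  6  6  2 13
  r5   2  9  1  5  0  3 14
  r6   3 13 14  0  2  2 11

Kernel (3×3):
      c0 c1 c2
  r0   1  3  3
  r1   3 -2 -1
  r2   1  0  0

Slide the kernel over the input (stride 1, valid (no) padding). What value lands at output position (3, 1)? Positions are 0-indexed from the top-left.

61

The receptive field on the input at this output position is [2 4 14 / 6 8 6 / 9 1 5]. Elementwise product with the kernel and sum: 2·1 + 4·3 + 14·3 + 6·3 + 8·-2 + 6·-1 + 9·1.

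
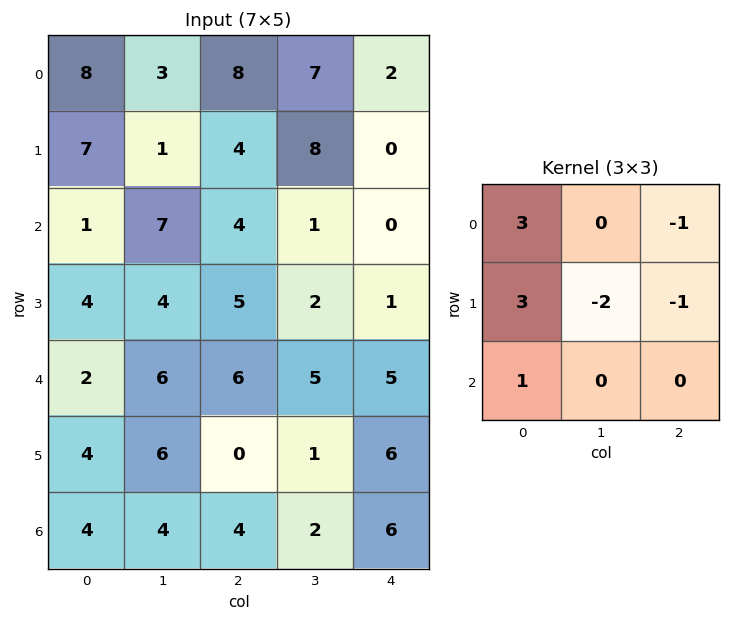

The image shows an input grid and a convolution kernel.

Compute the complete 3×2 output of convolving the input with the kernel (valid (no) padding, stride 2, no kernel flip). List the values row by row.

Output[0,0]: The receptive field on the input at this output position is [8 3 8 / 7 1 4 / 1 7 4]. Elementwise product with the kernel and sum: 8·3 + 8·-1 + 7·3 + 1·-2 + 4·-1 + 1·1.
Output[0,1]: The receptive field on the input at this output position is [8 7 2 / 4 8 0 / 4 1 0]. Elementwise product with the kernel and sum: 8·3 + 2·-1 + 4·3 + 8·-2 + 0·-1 + 4·1.

32 22
0 28
4 9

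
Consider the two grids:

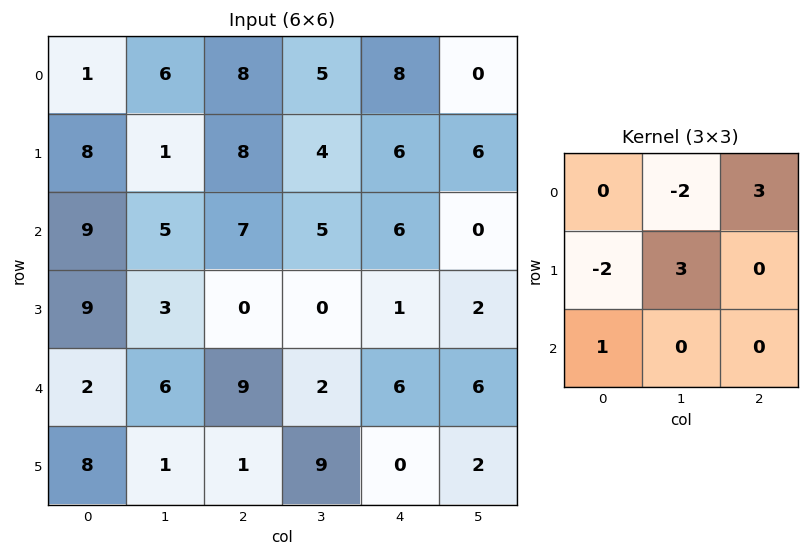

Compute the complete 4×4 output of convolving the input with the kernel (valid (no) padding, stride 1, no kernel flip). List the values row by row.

8 26 17 -1
28 10 11 14
4 1 17 -7
16 16 -8 27

Output[0,0]: The receptive field on the input at this output position is [1 6 8 / 8 1 8 / 9 5 7]. Elementwise product with the kernel and sum: 6·-2 + 8·3 + 8·-2 + 1·3 + 9·1.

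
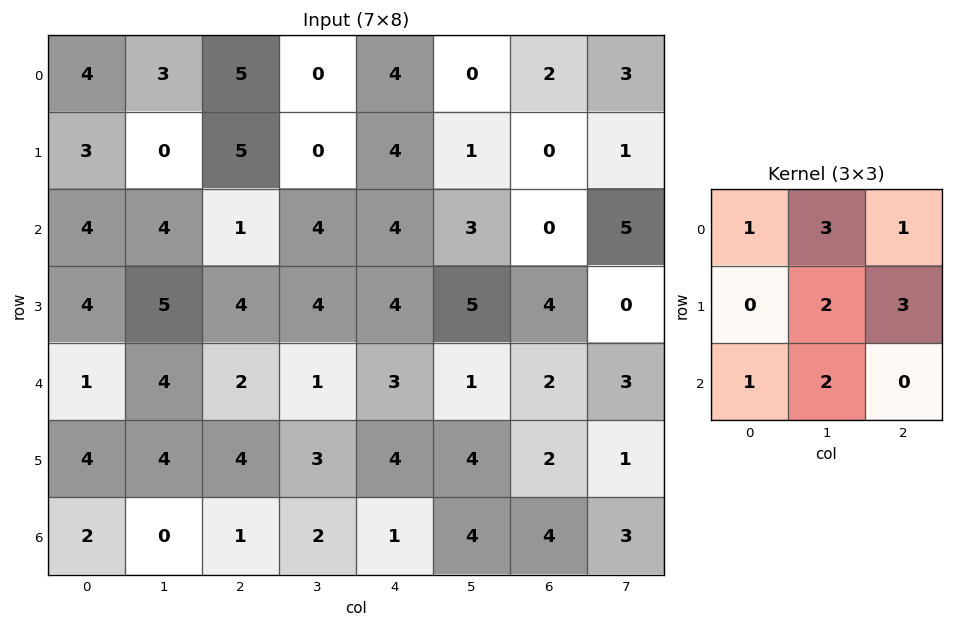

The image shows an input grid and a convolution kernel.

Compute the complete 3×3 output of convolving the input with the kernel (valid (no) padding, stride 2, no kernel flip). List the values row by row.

45 30 18
48 41 40
37 31 31

Output[0,0]: The receptive field on the input at this output position is [4 3 5 / 3 0 5 / 4 4 1]. Elementwise product with the kernel and sum: 4·1 + 3·3 + 5·1 + 0·2 + 5·3 + 4·1 + 4·2.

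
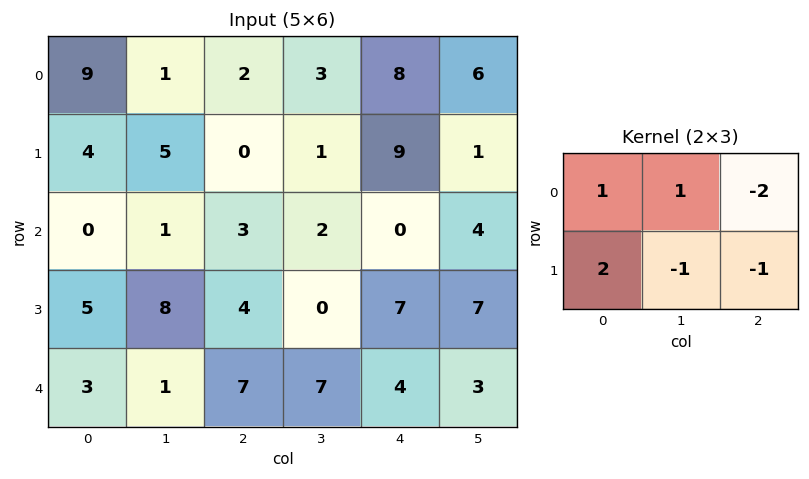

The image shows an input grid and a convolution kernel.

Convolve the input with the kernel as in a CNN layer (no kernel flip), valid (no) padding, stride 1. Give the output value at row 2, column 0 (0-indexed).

-7

The receptive field on the input at this output position is [0 1 3 / 5 8 4]. Elementwise product with the kernel and sum: 0·1 + 1·1 + 3·-2 + 5·2 + 8·-1 + 4·-1.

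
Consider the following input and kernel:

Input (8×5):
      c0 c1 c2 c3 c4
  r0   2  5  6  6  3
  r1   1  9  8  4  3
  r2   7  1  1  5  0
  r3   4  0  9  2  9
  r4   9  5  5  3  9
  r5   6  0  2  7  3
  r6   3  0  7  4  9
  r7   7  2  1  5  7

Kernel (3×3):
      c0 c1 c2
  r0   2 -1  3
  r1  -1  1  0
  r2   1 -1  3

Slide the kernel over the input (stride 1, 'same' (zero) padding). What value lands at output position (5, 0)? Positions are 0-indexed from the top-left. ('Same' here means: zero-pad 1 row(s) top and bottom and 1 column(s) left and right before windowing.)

9

The receptive field on the zero-padded input at this output position is [0 9 5 / 0 6 0 / 0 3 0]. Elementwise product with the kernel and sum: 0·2 + 9·-1 + 5·3 + 0·-1 + 6·1 + 0·1 + 3·-1 + 0·3.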